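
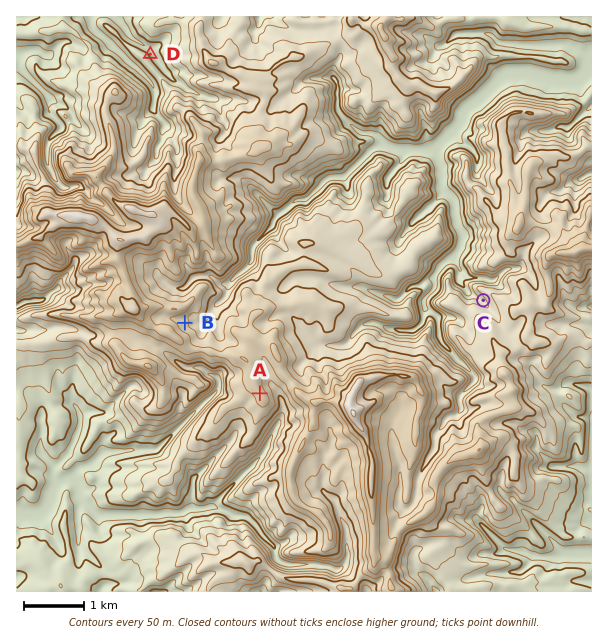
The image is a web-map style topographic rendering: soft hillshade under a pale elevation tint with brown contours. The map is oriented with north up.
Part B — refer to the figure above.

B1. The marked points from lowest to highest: D C B A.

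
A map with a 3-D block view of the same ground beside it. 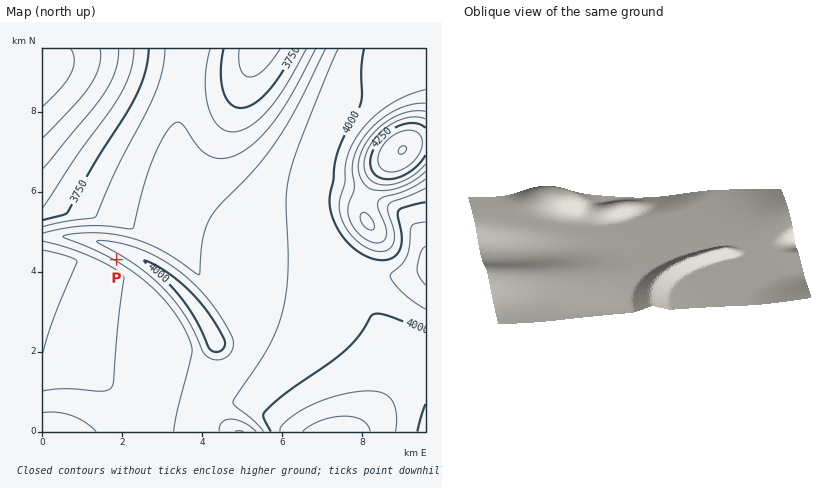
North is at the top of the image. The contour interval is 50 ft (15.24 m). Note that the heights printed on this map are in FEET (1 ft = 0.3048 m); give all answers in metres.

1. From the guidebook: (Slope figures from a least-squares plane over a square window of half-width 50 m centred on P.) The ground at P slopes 5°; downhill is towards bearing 210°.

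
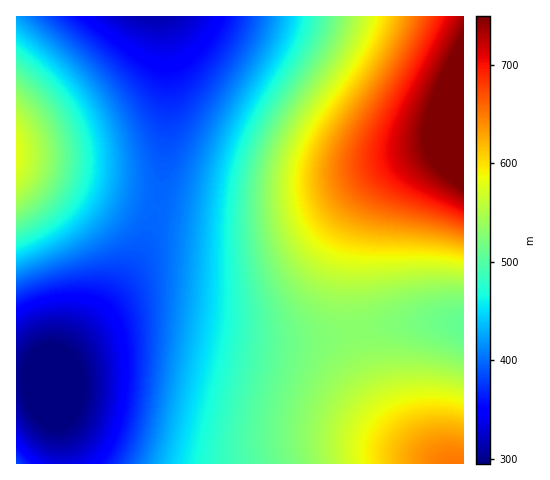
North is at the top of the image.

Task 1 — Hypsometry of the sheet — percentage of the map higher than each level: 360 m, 88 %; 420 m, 68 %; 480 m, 52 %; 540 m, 31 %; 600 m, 17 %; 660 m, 9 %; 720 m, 4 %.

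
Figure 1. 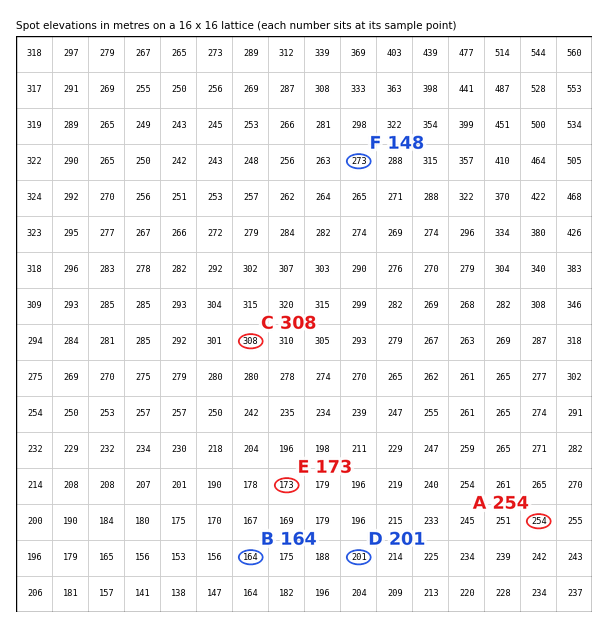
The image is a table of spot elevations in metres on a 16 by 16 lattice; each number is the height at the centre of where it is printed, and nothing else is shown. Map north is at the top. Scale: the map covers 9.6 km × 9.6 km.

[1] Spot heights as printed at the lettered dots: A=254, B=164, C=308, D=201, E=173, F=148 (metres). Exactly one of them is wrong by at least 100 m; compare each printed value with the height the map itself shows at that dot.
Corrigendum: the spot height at F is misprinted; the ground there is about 273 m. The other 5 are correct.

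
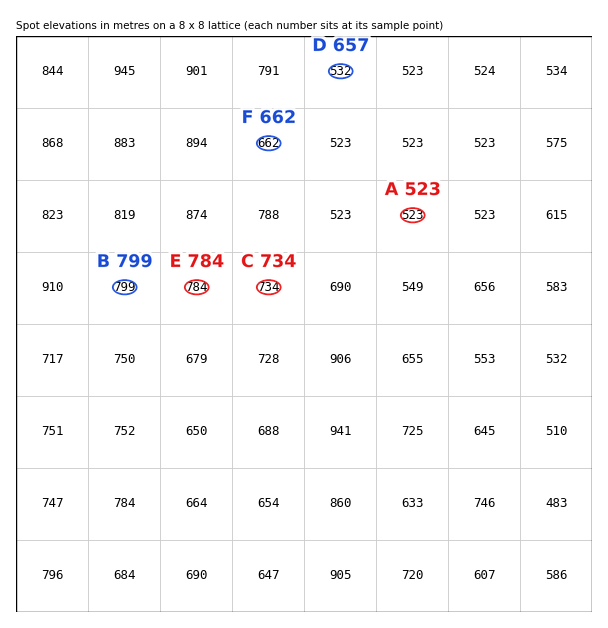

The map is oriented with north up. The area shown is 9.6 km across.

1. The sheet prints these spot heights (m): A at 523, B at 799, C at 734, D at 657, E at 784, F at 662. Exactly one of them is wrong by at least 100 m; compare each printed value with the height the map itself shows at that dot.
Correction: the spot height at D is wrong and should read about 532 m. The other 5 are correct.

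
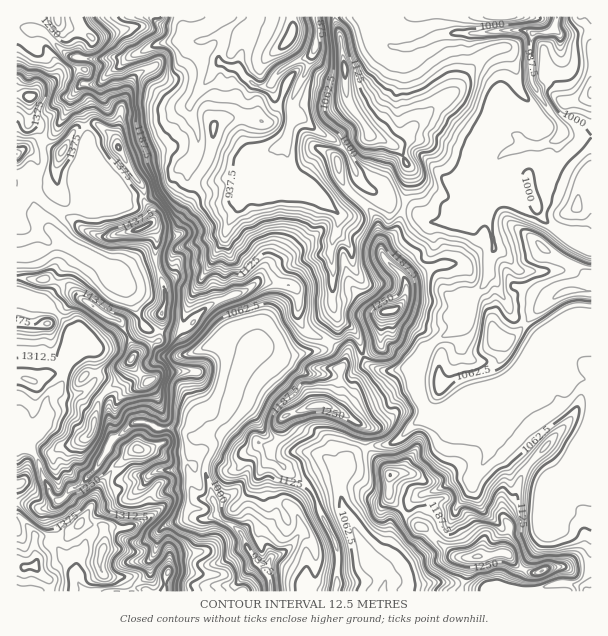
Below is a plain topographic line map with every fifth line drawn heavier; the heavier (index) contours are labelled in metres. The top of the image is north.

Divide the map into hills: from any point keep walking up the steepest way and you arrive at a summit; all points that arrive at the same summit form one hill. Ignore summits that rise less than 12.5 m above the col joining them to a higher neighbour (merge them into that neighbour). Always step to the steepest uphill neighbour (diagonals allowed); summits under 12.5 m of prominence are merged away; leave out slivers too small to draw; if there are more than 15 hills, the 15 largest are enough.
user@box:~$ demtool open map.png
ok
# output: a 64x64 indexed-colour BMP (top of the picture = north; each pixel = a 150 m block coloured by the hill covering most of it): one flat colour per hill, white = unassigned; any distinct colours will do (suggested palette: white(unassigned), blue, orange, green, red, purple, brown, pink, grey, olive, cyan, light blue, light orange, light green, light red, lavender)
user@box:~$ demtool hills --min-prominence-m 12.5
<image width="64" height="64" href="data:image/bmp;base64,Qk12CAAAAAAAAHYAAAAoAAAAQAAAAEAAAAABAAQAAAAAAAAIAAATCwAAEwsAABAAAAAAAAAA////ALR3HwAOf/8ALKAsACgn1gC9Z5QAS1aMAMJ34wB/f38AIr28AM++FwDox64AeLv/AIrfmACWmP8A1bDFALu7u7AAAAzMzMzMzBEREREQAAAAAzMzMzMzMzP/8zM/u7u7sAAAAMzMzMzMwRERERAAAAADMzMzMzMzM/////+7u7uwAAAADMzMzMzMEREREAAAAAMzMzMzMzMz/////7u7uwAAAAAMzMzMzMxEEREQAAAAMzMzMzMzMzM/////u7uwAAAAAAzMzMzMzEQRERAAAAmTMzMzMzMzMzP///+7uwAAAAAAAMzMzMzERBEREAAAmZMzMzMzMzMzM////7u7AAAAAAu7zMzMzMRBEREAAACZkzMzMzMzMzMzP///u7sAAAAAu7u8zMzMEUQREQAACZmZMzMzMzMzMzM///+7uwAAAAC7u7u7uxERREEQAAAJmZkzMzMzMzMzMzP//7sAAAAAALu7u7u7ERREREAAAJmZmZkzMzMzMzMzM///AADgAAAAC7u7uxFBREREREAAmZmZmZMzMzMzMzMz//8AAO4AAAAAu7u7EURERERERESZmZmZmZMzMzMzMzM//wAO7u4AAAALu7EURERERERERJmZmZmZmZMzMzMzMz//AA7u7uAAAAALsRRERERERERESZmZmZmZmZMzMzMzP/8A7u7u4AAAAAABFERERERERERJmZmZmZmZmTMzMzMz/wDu7u7uAAAAAAARRERERERERESZmZmZmZmZMzMzMzP/Du7u7u4AAAAAABFEREREREREREREmZmZmZmTMzMzMz8A7u7u7uoAAAAKpERERERERERERERJmZmZmZMzMzMzMwAO7u7uqqAKqqqqRERERERERERERESZmZmZkzMzMzMzAA7u7u6qqqqqqqqkREREREREREREREmZmZMzMzMzMzMADu7u7qqqqqqqqqpERERERERERERER3eTMzMzMzMzMwAA7u7uGqqqqqqqqkRERERERERERERHd3fd0zMzMzMzAAABEeERqqqqqqqqREREREREREREREd3d33d3TMzMzMAAAEREREaqqqqqqqkRERERERERERER3d3fd3d0zMzMQAAABERERGqqqqqqqRERERERERERERHd3d93d3TMzERAAAAERERERqqqqqqqkREREREREVVVVd3d93d3d0zMREAAAABEREREREaqqqqFEERRERERVVVV3d33d3d3TMxEQAAAAAAEREREQERqqERERERFERVVVVVd3fd3d3d13d3AAAAAAAAERERAREREREREREURFVVVVVVd93d3d13d3cAAAAAAAAAAAABERERERERERFFVVVVVVVd3d3d13d3dwAAAAAAAAAAAAEREREREREREVVVVVVVVV3d3dd3d3d3AAAAAAAAAAAAAREREREREREVVVVVVVVVXd3d13d3d3cAAAAAAAAAAAABERERERERERVVVVVVVVVV3d13d3d3dwAAAAAAAAAAAAARERERERERFVVVVVVVVVVd3Xd3d3d3AAAAAAAAAAAAABEREREREREVVVVVVVVVVVXXd3d3d3cAAAAAAAiIAAAAARERERERERVVVVVVVVVVVVd3d3d3dwAAAAAIiIiIgAAAERERERERFVVVVVVVVVVVV3d3d3d3EAAACIiIiIiIAAAREREREREVVVVVVVVVVVVXd3d3d3cREQiIiIiIiIiAAAERERERERVVVVVVVVVVVVd3d3d3dxERiIiIiIiIiIiIARERERERFVVVVVVVVVVVV3d3d3AAERGIiIiIiIiIiIiBERERERERVVVVVVVVVVVXd3d3AAAREIiIiIiIiIiIiIgRERERERFVVVVVUiIiVXd3d3AAABEAAIiIiIiIiIiIiBEREREREFVVVVUiIiIRF3cREAAAEQAABmZoiIiIiIiIgREREREABVVSIiIiIiEXcREQAAARAAAGZmZmZoiIiIiBEREREAAAVSIiIiIiIRERERAAABAAAAZmZmZmaIiIiIEREREAAAAiIiIiIiIiEREREAAAEQAABmZmZmZmgREREREREAAAACIiIiIiIiIhEREQAAARAAAGZmZmZmZhEREREREAAAACIiIiIiIiIiERERAAABEAAABmZmZmZmYREREREQAAAAIiIiIiIiIiIhEREQAAAAAAAGZmZmZmZhERERERAAAAIiIiIiIiIiIiIhERAAAAAAAAZmZmZmZmEREREREAAAIiIiIiIiIiIiIiEREAAAAAAABmZmZmZmYREREREQACIiIiIiIiIiIiIiIhERAAAAAAAGZmZmZmZhERERERECIiIiIiIiIiIiIiIiIRAAAAAAAGZmZmZmZhERERERESIiIiIiIiIiIiIiIiIiAAAAAAAAZmZmZmZmYRERERERIiIiIiIiIiIiIiIiIiIAAAAAAABmZmZmZmZhEREREREiIiIiIiIiIiIiIiIiIAAAAAAAAGFmZmZmZmYRERABERIiIiIiIiIiIiIiIiIRAAAAAAAAERZmZmZmZmERAAAREiIiIiIiIiIiIiIiIhEQAAAAAAARERZmZmZmYQAAAAESIiIiIiIiIiIiIiIiERAAAAAAAAAAAGZmZmZmAAAAAAAiIiIiIiIiIiIiIiIREAAAAAAAAAAAAGZmZmYAAAAAACIiIiIgIiIiIiIiIhEQAAAAAAAAAAAAAAARZgAAAAAAIiIiIgAAAiIiIiIiERAAAAAAAAAAAAAAAREREAAAAAAiIiIgAAAAAAAAAAAAAAAAAAAAAAAAAAERERERAAAAACIiIiAAAAAAAAAAAAAAAA"/>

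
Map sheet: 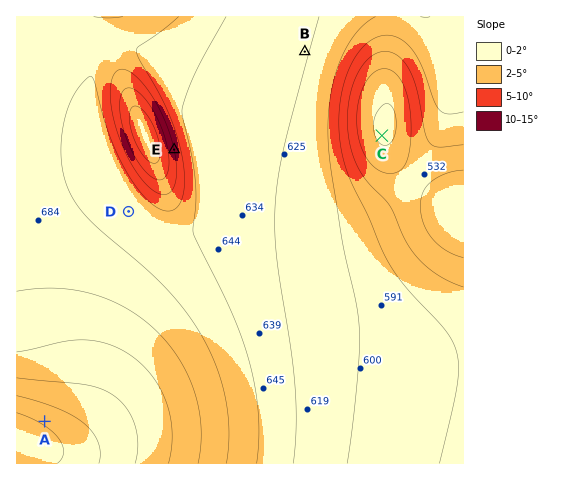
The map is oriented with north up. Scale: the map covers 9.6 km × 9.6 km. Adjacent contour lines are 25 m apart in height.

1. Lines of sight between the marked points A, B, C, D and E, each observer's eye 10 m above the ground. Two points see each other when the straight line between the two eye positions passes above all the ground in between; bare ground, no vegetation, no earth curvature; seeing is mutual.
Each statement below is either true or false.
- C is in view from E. false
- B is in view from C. false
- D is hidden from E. true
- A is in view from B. true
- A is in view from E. false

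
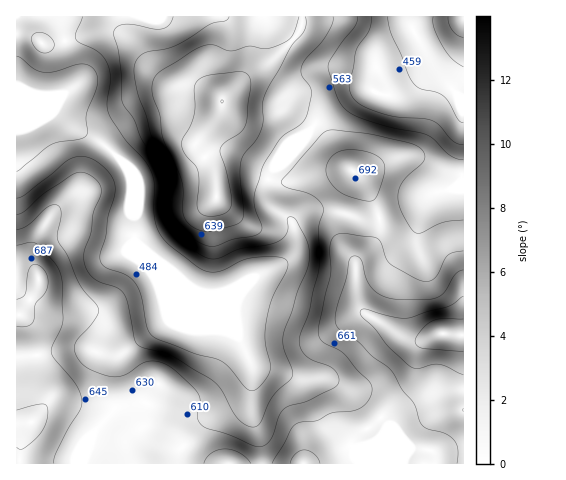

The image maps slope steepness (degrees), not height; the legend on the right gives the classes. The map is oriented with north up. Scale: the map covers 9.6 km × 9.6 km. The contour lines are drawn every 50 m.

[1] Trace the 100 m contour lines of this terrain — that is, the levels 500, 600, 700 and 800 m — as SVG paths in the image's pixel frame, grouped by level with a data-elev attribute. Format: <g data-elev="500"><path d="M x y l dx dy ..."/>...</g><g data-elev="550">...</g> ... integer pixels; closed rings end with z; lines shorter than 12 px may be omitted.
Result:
<g data-elev="500"><path d="M463 145l-10-4-14-16-7-5-46-5-22-9-11-8-3-6-1-7 6-31 3-8 11-15 2-14"/><path d="M42 53l5 0 5-3 2-3 0-5-8-8-10-1-3 2-1 6 3 7z"/><path d="M82 17l-6 16 0 6 3 3 19 10 6 5 4 7 2 14-3 24 1 10 17 27 19 20 7 12 3 14 1 35 3 10 6 9 32 27 13 6 12-1 21-10 11-3 25-1 6 1 3 4 0 8-14 27-6 22-2 22 6 26-2 5-4 8-9 10-7 0-6-5-14-18-7-6-30-9-34-13-8-5-4-9-5-30-5-11-10-9-21-8-5-7 0-7 6-16 2-20 6-20 1-9-4-13-13-12-13-6-7-1-7 2-45 36-9 4"/><path d="M448 17l1 7 4 7 5 4 5 2"/></g><g data-elev="600"><path d="M463 220l-21 3-23 10-5-1-5-7-9-17-2-14 2-7 4-7 20-20 0-7-7-7-9-3-34-8-38-5-9 1-7 5-37 43-2 3 5 5 27 9 6 5 4 6 0 4-5 18 1 42-10 42-9 22-1 8 3 8 6 6 26 12 4 7 1 6-5 6-23 12-21 6-6 3-5 7-8 23-5 6-7 2-7-2-21-9-23-7-6-3-5-9 3-15-2-9-19-19-13-10-9-3-10 1-6 2-15 10-11 3-18-5-14-7-8-11 0-10 3-6 17-18 3-6 1-5-3-5-16-19-12-29-10-15-1-7 4-19-1-7-4-3-7 1-21 19-11 5"/><path d="M229 17l-4 4-16 4-34 21-31 7-7 7-3 8 3 24 9 24 5 18 15 31 5 14 2 10-1 21 2 10 5 8 8 7 14 8 9 3 7 0 18-7 19-3 7-5 1-6-6-15-2-10 8-31 18-30 20-14 6-8 5-26-2-6-7-10-1-8 5-8 20-23 6-12 1-7"/></g><g data-elev="700"><path d="M320 463l-6-9-9-4-5 1-5 3-5 9"/><path d="M17 447l3 2 4-1 15-13 7-11 2-12-1-6-4-2-26 6"/><path d="M17 326l9 0 6-3 2-4 2-15 11-14 1-6 0-7-7-10-6-3-4 3-3 6-3 21-3 3-5 2"/><path d="M463 270l-8 4-10 18-7 5-12 3-31-1-12-3-10-6-7-11-5-20-4-3-4 0-4 4-3 18-8 27-3 13 1 7 3 4 18 12 15 15 20 15 10 19 12 14 5 16 4 6 5 3 17 4 9 7 4 9-1 14"/><path d="M207 216l8 0 9-2 5-4 2-4-1-17-10-38 5-8 17-12 4-8 5-40-2-7-6-4-36 4-8 4-4 5-1 30-4 11-8 13 0 6 3 9 12 15 2 12-2 27 4 6z"/></g><g data-elev="800"><path d="M463 319l-21 0-10 2-10 8-7 12 2 5 6 2 40 4"/></g>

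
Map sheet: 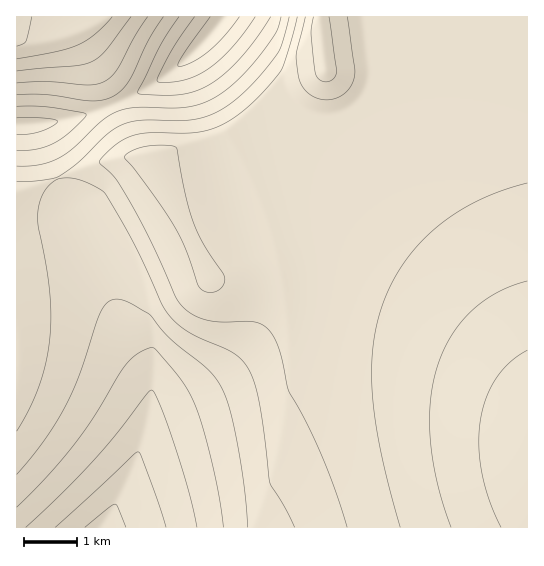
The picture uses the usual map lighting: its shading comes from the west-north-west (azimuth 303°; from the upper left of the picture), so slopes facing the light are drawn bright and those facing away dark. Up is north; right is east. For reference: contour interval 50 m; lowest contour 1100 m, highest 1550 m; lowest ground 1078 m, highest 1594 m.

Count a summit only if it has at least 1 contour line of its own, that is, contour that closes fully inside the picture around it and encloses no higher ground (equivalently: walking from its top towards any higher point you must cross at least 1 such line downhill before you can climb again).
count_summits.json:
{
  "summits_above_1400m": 1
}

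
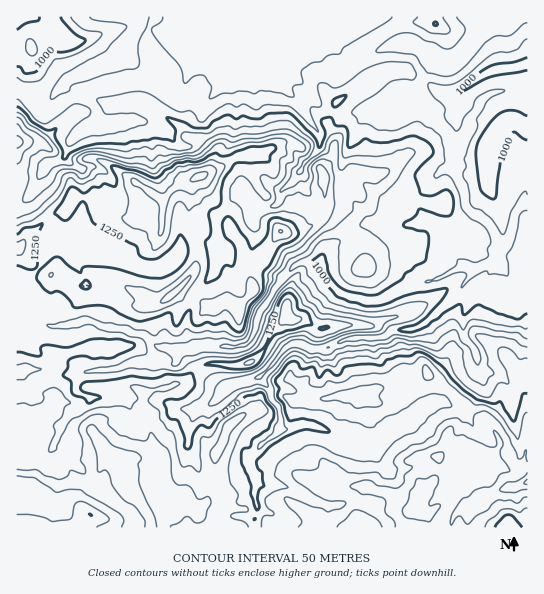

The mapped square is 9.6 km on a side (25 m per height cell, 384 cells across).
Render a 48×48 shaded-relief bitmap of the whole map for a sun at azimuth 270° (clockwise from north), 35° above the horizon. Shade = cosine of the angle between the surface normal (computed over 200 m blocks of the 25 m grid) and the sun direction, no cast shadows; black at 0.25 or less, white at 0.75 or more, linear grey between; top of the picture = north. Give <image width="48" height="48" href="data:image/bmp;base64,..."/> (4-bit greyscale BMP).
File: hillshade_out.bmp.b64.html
<image width="48" height="48" href="data:image/bmp;base64,Qk32BAAAAAAAAHYAAAAoAAAAMAAAADAAAAABAAQAAAAAAIAEAAATCwAAEwsAABAAAAAAAAAAAAAAABEREQAiIiIAMzMzAERERABVVVUAZmZmAHd3dwCIiIgAmZmZAKqqqgC7u7sAzMzMAN3d3QDu7u4A////AJiJq6hmmpaJmImHvLzMq7qZm8uXir3thZmazaZXqoeaqHiHrcy6msyZvdqHeKvcmKqqu3aLuXm5iHeHvtuZuru7vNuId4m6mqmIqXnMqHqoeYiGncvNyqu6q9yGiZh3q4doqqvLl4l4mpd1rt3LuqqojOyneaqHZpiKu926mJdHnKZWvty6uXiZrey5iKqoiKmavN3KiIdFvrU2zcu7p3ia3uy5iJqWZ5mave2niIhFz8Y0ndu6l5qqvdzMqYiHVpmJvvtniqdWvdpFWM25ibuqq7veuImmWal3v9hoipZWrO51Y3y7zLqpmavet5ySfaqXjNqIm4NXit/YY3y6u7qZmZq8urtSnpq6d5uqu3Vnd67tgq+7qruoeImqu5ZnraqpZ6u7y5iHVGvseP67u7uXeJiapiW7vZmZebqrqZqnRFebv/2oq6uqmaqYQUncu4iHZ5qrqZqal3mFXv6XibuqrLuTA2reypmpZ5mYiZic3KrKEO51esqZvLtSRGz9qZq6maqXdmaJupi9wjp2nMqJuqc3lW37hqqpm7qYdWmYiZqK/COsdHqqy3aMpr64ZaqZqqiZq6qpmZuAr7VqpkaGRovNqcp3d7qpmau7uom6uouQX/pkZ3d3d2WMual4mrqqqZq8y5eJzaqQD/oyJWZ5u6dHuqqZmsqqu6qry7uFm7qWBfsBNHiZrLqWeqqZqru6mau8uZvXSLq8IJsyN7unV5q6iKqpq7zZeau5iJrddJrMUBlzbOynVXiJqZqqvKq6iaqZmaq9toq7gwJlnu2nVniYeJqrzGaamaqqq6icuIq7pwE0jeynZ4iHiqiLzFWJqqqqvMdauJu5u2MQW8uYeJl3mph6zZh5qqq7vNhJqJyWr9QRN5qYiJmIqpiJvcupmrvMu8hZp5tmz7VWVGd4iJmaqXiqrM3tqLzLvMhYlnl3m5iJhWZ4iImqhnvJiqzv6Zy7zLlolmV4mJubpmd2eJmqZayod2nf+5us7KmqljNqtVq8tml2eIiad82XiDW/+ay/6FvttgFql0W/1GmYZmd5ie2XiDOeud/8Y23tuUFZqUCf02qZhVZnjO2XiDNov/x0Z5zJm6eal0I8xlmZqXZlfP2XiEViTMhnmql638m7qFRBm0eqq6hkbP6XeDQgSaqaqqnOy8mampUgrUapm6l1e++3igBId5qqqqvbisqZmpYlzGeJmrl4ur7ZmwB9yHmqqsyYetuZq6ZK2XiJmrmMyZzcmBWb24q6q6h5icuZmpec3IeZiamsyYrLmXiaq7urqYiJmJqpqpm83Kh4iJrduXiqqqmIqqqqqqqZqZmqqqq9yryXiJq6vKiJqrhWmaqqqruImZmqqqq7qqzKmYZ5reyZmbhFeJmqq8p4mqqpqqqqqqq7unWJq97KqrhXhWiZq7iJqqqpmqqqqqqZqZmamrzKvMqJl1Voq6iaqqqpmqqqqqqpmaqqmJu6vbqahnh3i6maqqqpmrqqqqqqqqzKdoqqvKq5VHiZi7mZqqqpmrqqqqqqvMzHR5mqqg=="/>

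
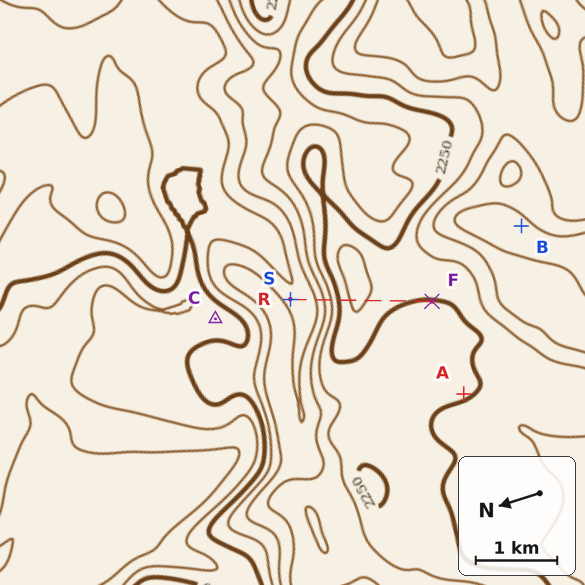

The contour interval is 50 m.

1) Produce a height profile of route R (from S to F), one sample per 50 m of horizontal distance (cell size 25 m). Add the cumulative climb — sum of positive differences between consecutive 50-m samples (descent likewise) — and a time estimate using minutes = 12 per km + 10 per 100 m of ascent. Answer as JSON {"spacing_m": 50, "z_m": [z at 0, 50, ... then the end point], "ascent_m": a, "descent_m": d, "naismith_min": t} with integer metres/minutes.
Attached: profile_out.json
{"spacing_m": 50, "z_m": [2073, 2063, 2058, 2058, 2065, 2078, 2096, 2118, 2144, 2172, 2200, 2228, 2254, 2276, 2292, 2303, 2308, 2308, 2304, 2298, 2291, 2284, 2278, 2273, 2269, 2265, 2261, 2258, 2255, 2253, 2251, 2249, 2248, 2248, 2248, 2248], "ascent_m": 250, "descent_m": 76, "naismith_min": 46}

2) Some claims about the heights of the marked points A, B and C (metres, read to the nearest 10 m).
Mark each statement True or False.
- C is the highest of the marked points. False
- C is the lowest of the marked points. True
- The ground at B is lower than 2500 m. True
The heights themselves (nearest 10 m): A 2240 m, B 2420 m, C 1970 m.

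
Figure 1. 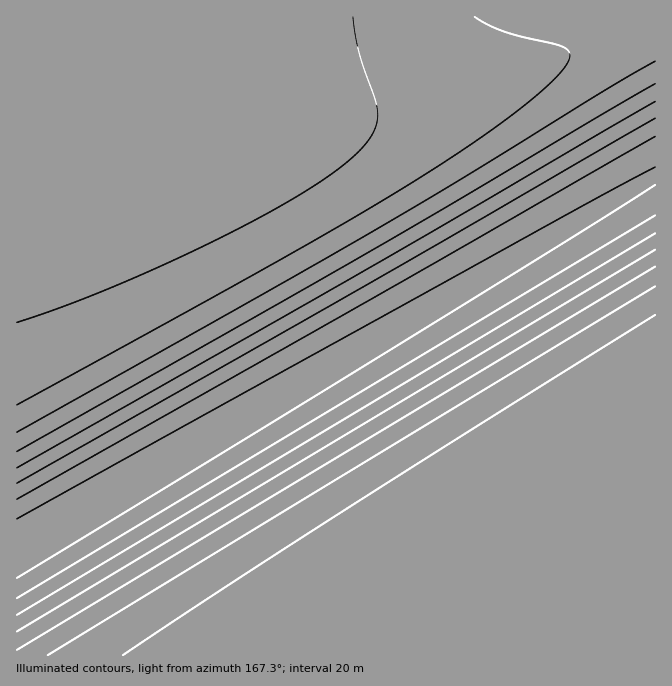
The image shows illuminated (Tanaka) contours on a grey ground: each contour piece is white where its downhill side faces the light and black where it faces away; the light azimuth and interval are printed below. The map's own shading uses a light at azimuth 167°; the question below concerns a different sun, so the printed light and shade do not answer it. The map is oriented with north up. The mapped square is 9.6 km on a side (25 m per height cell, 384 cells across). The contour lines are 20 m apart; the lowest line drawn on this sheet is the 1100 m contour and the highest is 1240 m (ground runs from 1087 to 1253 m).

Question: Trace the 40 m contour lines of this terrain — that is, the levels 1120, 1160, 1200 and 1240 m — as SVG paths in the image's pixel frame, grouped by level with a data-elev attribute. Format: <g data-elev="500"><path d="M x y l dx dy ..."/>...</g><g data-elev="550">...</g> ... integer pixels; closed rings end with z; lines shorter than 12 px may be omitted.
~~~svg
<g data-elev="1120"><path d="M123 655l219-143 313-197"/><path d="M475 17l13 8 17 7 58 15 5 3 2 3-2 9-16 20-34 28-46 33-59 39-134 78-262 145"/></g><g data-elev="1160"><path d="M17 650l638-383"/><path d="M655 84l-280 164-358 203"/></g><g data-elev="1200"><path d="M17 615l638-382"/><path d="M655 118l-278 161-360 204"/></g><g data-elev="1240"><path d="M17 578l378-231 260-162"/><path d="M655 167l-86 46-552 306"/></g>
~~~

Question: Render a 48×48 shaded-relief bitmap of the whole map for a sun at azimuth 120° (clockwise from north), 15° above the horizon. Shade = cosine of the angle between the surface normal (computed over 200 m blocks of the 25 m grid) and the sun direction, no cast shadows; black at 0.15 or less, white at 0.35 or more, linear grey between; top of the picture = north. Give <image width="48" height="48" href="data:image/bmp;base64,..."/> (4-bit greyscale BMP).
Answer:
<image width="48" height="48" href="data:image/bmp;base64,Qk32BAAAAAAAAHYAAAAoAAAAMAAAADAAAAABAAQAAAAAAIAEAAATCwAAEwsAABAAAAAAAAAAAAAAABEREQAiIiIAMzMzAERERABVVVUAZmZmAHd3dwCIiIgAmZmZAKqqqgC7u7sAzMzMAN3d3QDu7u4A////AN3Mu6qZmZiIiIiIiIiIiIiIiIiIiIiIiN3cy7qqmZmIiIiIiIiIiIiIiIiIiIiIiO7d3Mu6qZmZiIiIiIiIiIiIiIiIiIiIiO7u3cy7uqmZmYiIiIiIiIiIiIiIiIiIiO7u7t3Mu6qpmZmIiIiIiIiIiIiIiIiIiN3u7u3dzLuqqZmYiIiIiIiIiIiIiIiIiMzd7u7t3Mu7qpmZmIiIiIiIiIiIiIiIiKvM3u7u7dzLuqqZmZiIiIiIiIiIiIiIiImrzd7u7t3cy7qqmZmIiIiIiIiIiIiIiGeJq83e7u7d3Mu6qpmZiIiIiIiIiIiIiFVnmrzN7u7u3cy7uqmZmYiIiIiIiIiIiDRWeJq83e7u7t3Mu6qpmZmIiIiIiIiIiCM0VniavN3u7u3dzLuqqZmYiIiIiIiIiCIjNFZ4m7zd7u7t3My7qpmZmIiIiIiIiCIiI0RWiavM3u7u7dzLuqqZmZiIiIiIiCIiIjNFZ4mrzd7u7t3cy7qqmZmYiIiIiDMiIiIzRWeJq83e7u7d3Mu6qpmZiIiIiEQzIiIiNEVnmrzN3u7u3cy7uqmZmYiIiFVEMyIiIzRWeJq83e7u7t3Mu6qpmZmIiGVUQzMiIiM0VniavN3u7u3dzLuqqZmYiGZlVEMyIiIjNFZ4mrzd7u7t3My7qpmZmHdmZVRDMiIiI0RWiavM3u7u7dzLuqqZmXd3ZlVEMzIiIjNFZ4mrzd7u7t3cy7qqmYd3d2ZVRDMiIiIzRWeJq83e7u7d3Mu6qoiHd3ZmVUQzIiIiM0VnirzN3u7u3cy7uoiIh3d2ZlVEMyIiIjRWeJq83e7u7t3Mu4iIiHd3dmVUQzMiIiM0VniavN3u7u3dzIiIiIh3d2ZlVEMyIiIjNFZ4mrzd7u7t3YiIiIiId3dmZVRDMiIiI0RWiavM3u7u7YiIiIiIiHd3ZlVUQzIiIjNFZ4mrzd7u7oiIiIiIiId3d2ZVRDMyIiIzRWeJq83e7oiIiIiIiIiHd3ZmVUQzIiIiNEVnmrzN7oiIiIiIiIiIh3d2ZlVEMyIiIzRWeJq83YiIiIiIiIiIiHd3dmVURDMiIiM0VniavIiIiIiIiIiIiIh3d2ZlVEMzIiIjRFZ4moiIiIiIiIiIiIiId3dmZVRDMyIiM0VXiIiIiIiIiIiIiIiIiHd3ZmVUQzMiIjNFZ4iIiIiIiIiIiIiIiId3d2ZlVEMzIiM0RYiIiIiIiIiIiIiIiIiHd3dmVVRDMyIjNIiIiIiIiIiIiIiIiIiIh3d3ZlVUQzMiM4iIiIiIiIiIiIiIiIiIiId3d2ZVREMzIoiIiIiIiIiIiIiIiIiIiIiId3dmVURDM4iIiIiIiIiIiIiIiIiIiIiIiHd3ZlVEM4iIiIiIiIiIiIiIiIiIiIiIiIiHd2ZVRIiIiIiIiIiIiIiIiIiIiIiIiIiIh3dmVYiIiIiIiIiIiIiIiIiIiIiIiIiIiIh3ZoiIiIiIiIiIiIiIiIiIiIiIiIiJmIiId4iIiIiIiIiIiIiIiIiIiIiIiIiZmZmIiA=="/>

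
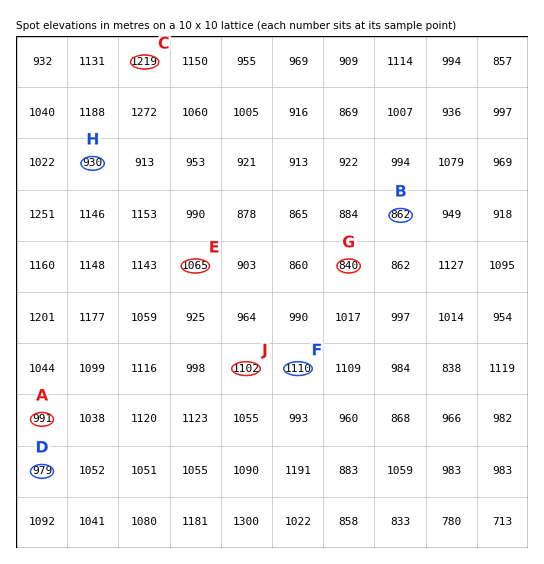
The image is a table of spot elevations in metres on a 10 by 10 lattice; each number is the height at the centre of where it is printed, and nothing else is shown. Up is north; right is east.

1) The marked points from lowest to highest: B A C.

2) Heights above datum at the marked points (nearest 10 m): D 980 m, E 1070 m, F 1110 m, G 840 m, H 930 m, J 1100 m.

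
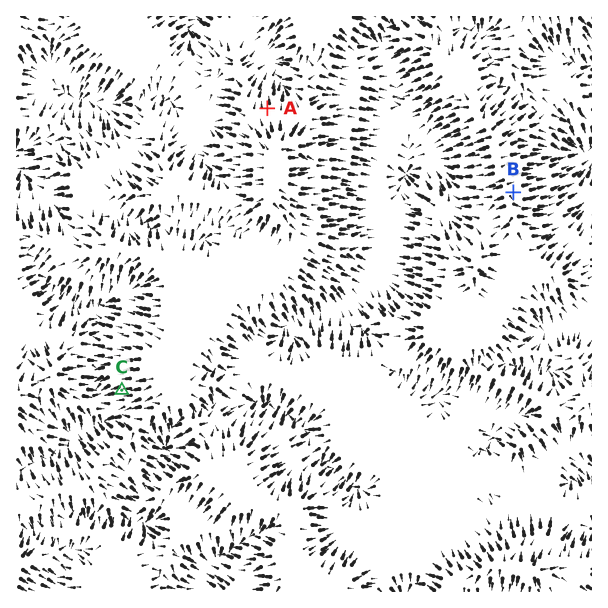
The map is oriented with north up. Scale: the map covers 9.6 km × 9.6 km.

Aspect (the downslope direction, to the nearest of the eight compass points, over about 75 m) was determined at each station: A N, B E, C W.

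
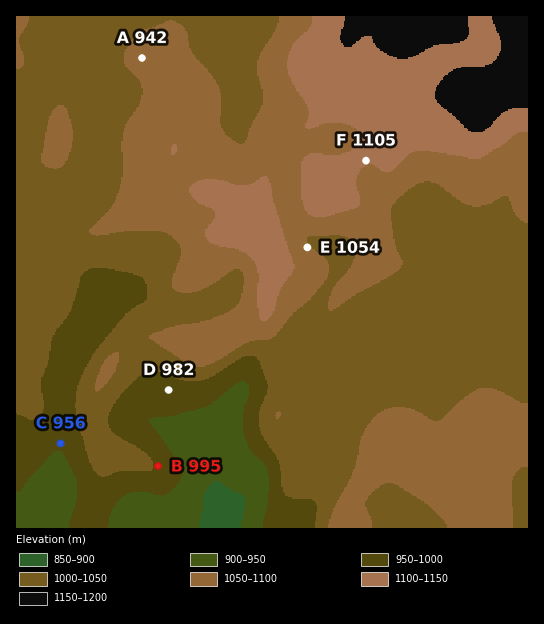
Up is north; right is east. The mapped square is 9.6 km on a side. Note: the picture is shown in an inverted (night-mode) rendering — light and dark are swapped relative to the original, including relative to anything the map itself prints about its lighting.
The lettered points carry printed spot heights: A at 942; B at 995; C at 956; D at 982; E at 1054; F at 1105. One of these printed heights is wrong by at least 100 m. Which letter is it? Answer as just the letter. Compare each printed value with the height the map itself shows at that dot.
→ A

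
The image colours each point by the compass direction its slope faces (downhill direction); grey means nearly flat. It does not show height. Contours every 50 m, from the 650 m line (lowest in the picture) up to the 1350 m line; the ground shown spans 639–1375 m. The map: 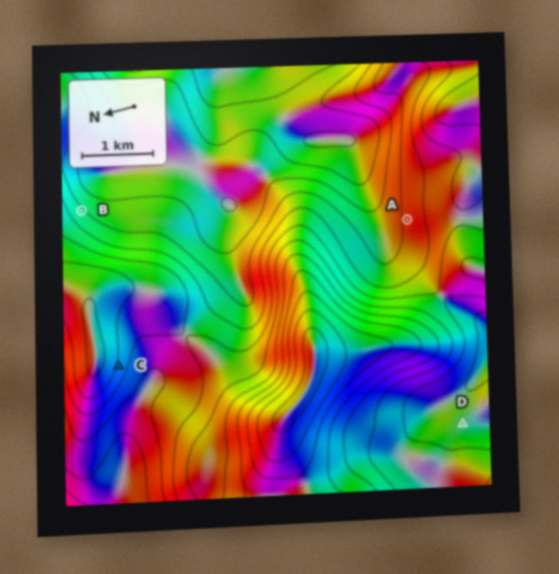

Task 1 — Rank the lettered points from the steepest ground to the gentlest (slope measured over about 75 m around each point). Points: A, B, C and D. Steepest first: C B A D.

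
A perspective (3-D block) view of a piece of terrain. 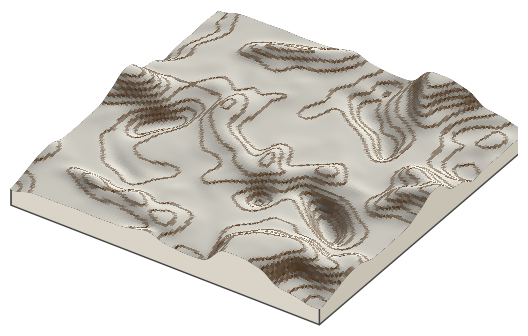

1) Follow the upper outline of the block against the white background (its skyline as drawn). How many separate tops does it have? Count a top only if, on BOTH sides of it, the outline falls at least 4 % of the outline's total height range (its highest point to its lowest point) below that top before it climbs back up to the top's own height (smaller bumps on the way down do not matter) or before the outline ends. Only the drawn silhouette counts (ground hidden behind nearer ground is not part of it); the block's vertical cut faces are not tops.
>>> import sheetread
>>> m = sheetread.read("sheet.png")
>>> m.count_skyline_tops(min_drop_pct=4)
2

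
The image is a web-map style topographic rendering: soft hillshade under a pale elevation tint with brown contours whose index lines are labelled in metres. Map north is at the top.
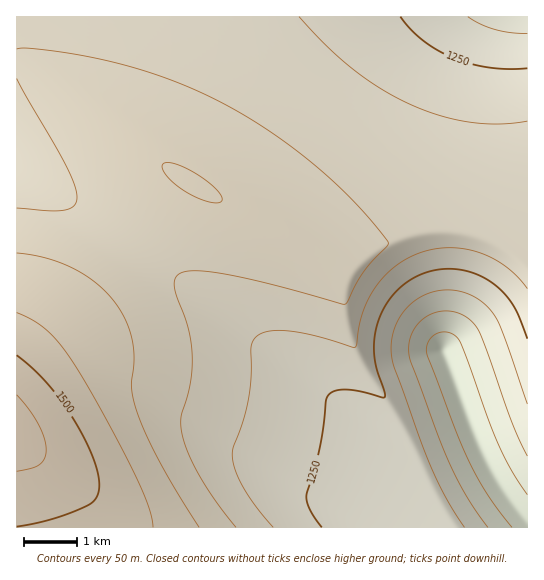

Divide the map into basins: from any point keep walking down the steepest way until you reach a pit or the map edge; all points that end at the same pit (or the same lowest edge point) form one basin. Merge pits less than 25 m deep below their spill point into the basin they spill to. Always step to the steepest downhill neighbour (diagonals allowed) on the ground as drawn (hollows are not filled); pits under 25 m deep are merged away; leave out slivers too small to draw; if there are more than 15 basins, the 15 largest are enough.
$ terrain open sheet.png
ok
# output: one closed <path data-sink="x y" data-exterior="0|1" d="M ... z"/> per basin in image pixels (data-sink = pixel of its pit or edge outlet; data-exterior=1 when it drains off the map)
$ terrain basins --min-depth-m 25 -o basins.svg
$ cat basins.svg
<path data-sink="445 355" data-exterior="0" d="M181 176l-7 1-7 8-78 105-42 44-31 37 0 156 511 1 1-265-19-15-22-11-32-8-26 0-36 10-46 25-12 0-78-43z"/><path data-sink="527 17" data-exterior="1" d="M527 16l-510 0-1 47 10 2 16 10 87 66 57 39 149 84 12 0 46-25 36-10 26 0 32 8 22 11 18 15z"/><path data-sink="17 158" data-exterior="1" d="M22 64l-6 1 1 306 30-37 42-44 78-105 7-8 6-2-51-34-87-66z"/>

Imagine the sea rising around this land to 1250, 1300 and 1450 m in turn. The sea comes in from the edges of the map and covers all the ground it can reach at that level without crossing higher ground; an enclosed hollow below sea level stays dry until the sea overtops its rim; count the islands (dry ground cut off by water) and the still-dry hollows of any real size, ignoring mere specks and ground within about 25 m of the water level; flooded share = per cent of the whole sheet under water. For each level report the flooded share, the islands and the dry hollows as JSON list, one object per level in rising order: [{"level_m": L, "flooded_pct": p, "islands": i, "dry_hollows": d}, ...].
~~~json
[{"level_m": 1250, "flooded_pct": 19, "islands": 0, "dry_hollows": 0}, {"level_m": 1300, "flooded_pct": 32, "islands": 0, "dry_hollows": 0}, {"level_m": 1450, "flooded_pct": 93, "islands": 0, "dry_hollows": 0}]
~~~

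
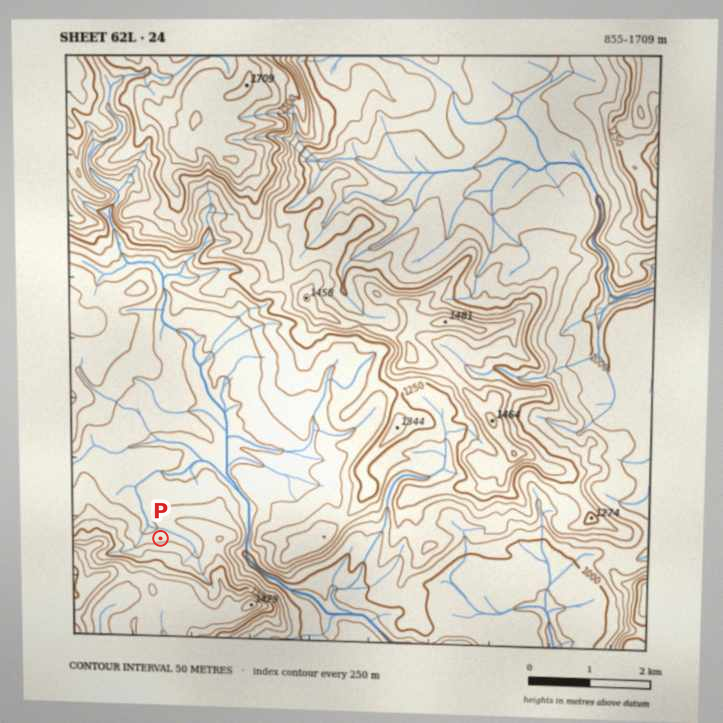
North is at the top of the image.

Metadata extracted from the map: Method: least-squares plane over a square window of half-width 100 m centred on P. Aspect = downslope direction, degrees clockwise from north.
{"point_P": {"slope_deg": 13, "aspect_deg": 345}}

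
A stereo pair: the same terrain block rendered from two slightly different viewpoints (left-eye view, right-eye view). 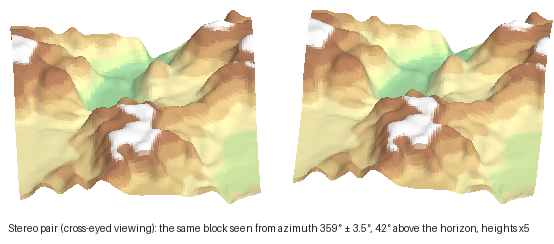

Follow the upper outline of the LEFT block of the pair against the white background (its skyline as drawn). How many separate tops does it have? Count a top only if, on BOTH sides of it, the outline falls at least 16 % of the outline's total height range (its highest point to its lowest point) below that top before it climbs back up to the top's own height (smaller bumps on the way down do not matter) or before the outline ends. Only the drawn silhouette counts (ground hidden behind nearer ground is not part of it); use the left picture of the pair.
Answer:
1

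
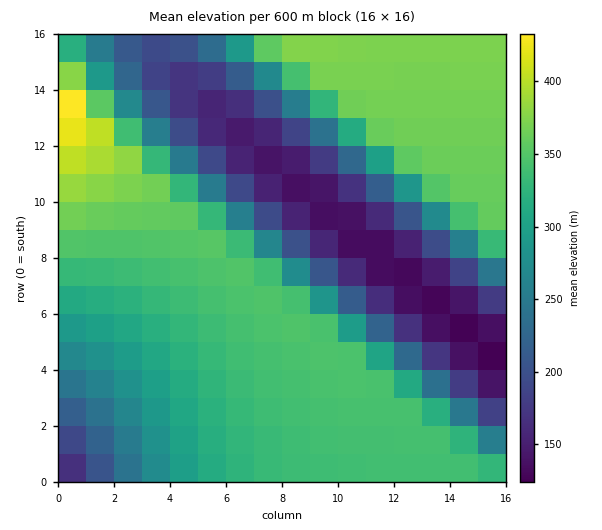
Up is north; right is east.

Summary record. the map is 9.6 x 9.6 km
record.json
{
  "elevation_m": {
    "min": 120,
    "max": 460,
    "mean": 290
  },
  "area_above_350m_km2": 21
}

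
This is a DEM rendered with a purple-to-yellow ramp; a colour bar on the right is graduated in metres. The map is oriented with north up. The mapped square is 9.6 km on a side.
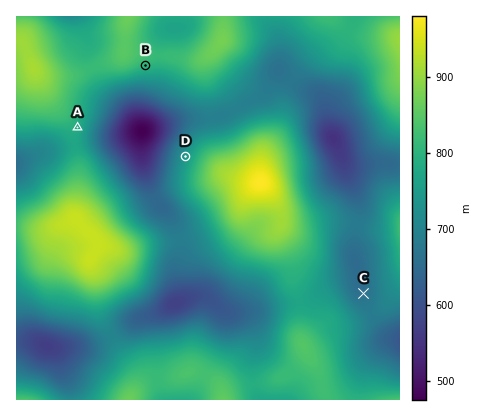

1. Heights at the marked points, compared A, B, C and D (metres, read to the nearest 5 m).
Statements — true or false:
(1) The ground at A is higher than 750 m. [true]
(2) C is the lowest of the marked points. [true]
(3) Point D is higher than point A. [false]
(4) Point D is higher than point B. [false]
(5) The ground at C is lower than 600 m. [false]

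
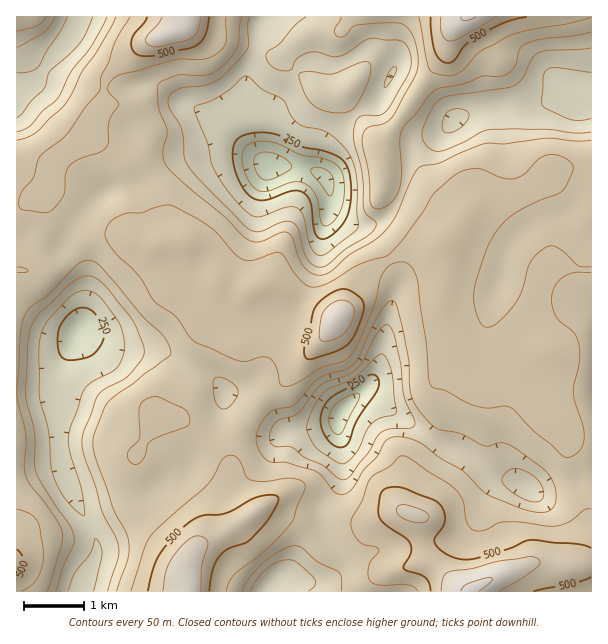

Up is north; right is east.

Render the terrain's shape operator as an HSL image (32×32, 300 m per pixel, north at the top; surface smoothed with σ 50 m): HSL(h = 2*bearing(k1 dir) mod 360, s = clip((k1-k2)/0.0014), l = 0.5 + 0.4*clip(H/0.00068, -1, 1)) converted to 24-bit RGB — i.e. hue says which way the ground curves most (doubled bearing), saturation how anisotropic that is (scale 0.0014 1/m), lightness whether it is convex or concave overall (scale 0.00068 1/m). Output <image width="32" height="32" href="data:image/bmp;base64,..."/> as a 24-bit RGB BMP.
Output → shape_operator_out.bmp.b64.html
<image width="32" height="32" href="data:image/bmp;base64,Qk02DAAAAAAAADYAAAAoAAAAIAAAACAAAAABABgAAAAAAAAMAAATCwAAEwsAAAAAAAAAAAAAUryU4dW5H1iEMFZyHElig69XrWpmnl9jwKl62deM1XxcJil2+YNuCSogG0IpcHY2YE4gjpMzpFSoz53S043dRkukG2xTRN5ysdHc6MX598z/e3DkWImyi2uzuHuuaK90jYzS0pKGjzmhIltmJVpwOG1wv5NqWY2dzKal1LGP2HFbJjBI12NU1E91CzEnLFo8orBlY8qWSHF4ZLdsWn3FyIXunbLmW/TAN8CQRlih253i66z70JjwbX/dqqvi0MfpuFeMw2h0zoO8JWjGIh9pLj9Lj89RQKN4bZ+t4Kuy4I28tDzKY6eW1J7Gb1XYGW+jf96ufkebcaaOhZpiWUwuU2Ago+g7apspQ0gpO1YkSWwffmo3wq2KgHe3jXunroSLlkxPqMuTptPhZw6oUwxeaqlTW9ZjWppwNYFjwa2Ay4i90IDt44bRiK1XUmuuYILETKauZUuQiKSdsEWWpUGFe7d2tc9pU81YNXSHYX2BY4VnR7B0Zbtxj1aKjVZDmHVEhK6Yu/PBex18XQ5ccSaUqdWierSEYot9WYBuQ489tKZVQH+Hzn3q+tHyU0fATJVnRFp5Sp24hWq+eUC0s6jUz+jvzN7x1ZzeWjqXWJ+pfsfPfNbSRGmvhhBkzlxDm5d2et58xaxGTA5LVShskj2Ju9eBlKNaUH1SXn5jZINsn5JXdX9JG20eq9It95rlwoLaYY+0Gu/bRBCrvGO4nN6xm8SCflRIs0tPf3SvbL6tZYpAdWIlKAsORCUZt91liaV5gtw+Xi5NWzJvUBljiMFsrb2Lpp6PbZF4VIJdTHBdmYllkoZ4c5lsMrZoVp+Ejp/R0NHsMC68CQQ/2cO4wp5YnXA6iplceLCkhZOrhSxJiUgmZiQlTCQ8RadYndhvhrRRsMlrKi9lRzB3ViKQptWfm6mVmZaMnn6XfXeRXWh5Y5ZpiZKBlr2ENsaBPnKIqcY9en4pdSmYEBRioItB4XRtnsSbiMOugFNGayEefxwrr6tudzGCbZGyesq0jKuKvr6MwtKaJB1/LCt+LUvA08mtiZh7nHx3jHp6j3mIcXOSa62ZcnWd0MKCh4gvFDgeuJUrf8VGBj1jfA97Q6FvvunKyq7dtQE8dxYLcEE3fapwm1lmUWylgr2xfaKXg42BuL+QisR2QRt3SFGBHmB10JCBqH5+nIh5i4iCgoCKhJeLZrKFQ1uc0G+B5VVWOx8cZbYEfPIMBx4sFlx/1c+IaqsTMwABpyAAos2PaHamhqiofIWtcpiuf5eVgYqHgYyCsdORhYI6RylmZWd/KlZ0bsSmxpbQxprBmYeUf4mNkZ6KirJwJytIlFRb5X6gxHDg6eq/Xok5RBgYADMYl84o0C5zgw+O2PLQhayue4+kgZKZf4KNeX2HfYaAgIV/i5B8yOWCN1CFMkV9YXGhTpOqJbx8S6Cm02211J2/lYuoiJ1+tUdMRSA6XYQ3b6hZr4Sq8Y6c1DZddS5DI6IQADMZekEkVj3A4uu5gYWNf4aGf4GBgXyAgX2BfoR8gn93kpB15+CJQmqqNGGHNJ6senCshk+BTl41Snkzwo5CumVRlzEslTA2WGivibuvX5mUZniL21Km8n2jmW7M6ezfAF+EC01uO6Rg4eWPiol/gYJ9fX+Afn2BfoCEiHV/i3x0gZd64t2dpEN7QXeHJHteUDdie1ZtlllebFZAmak3gj0xtadxhKSzfpasipCZdnmQZHSJMDOn/r/ZwY6S0+ajGFmLAA8zWbhavNeIiYR9hod+eoGEf36Ee3yCdXSOj6KijYKY39WYv0Y/OG49XG4uECQjaTs2hHBKiUxIq5tIWKRrh72Me4yMdoJ4h4R0gnZ1cn+BKFFu0k+g99TX6eXIQkGYABEzWMdXscODiIR2f4x7d4OFeXiHhX2Bcoh6iY5xin521L6M5D1ShnM7fIZFGCVCQHhlgENRh6VYl8+keb2pe5iDg3F7gXJwkHJfdoNdeH1hM2ZwJaDH79zf8tnl02vkAA8zVMqKqKZ9nZd6co96dYuAZHCPlnuKh4V8gYR5hIx2sohmw2ad5ay8QI2FJURqODFiXKBaidWoi7eXhZSNd3SCjmaDa5iTk3W2sYCxdaCjV8TBBLyxi8tw552D/C6sTQy3LJuIlpp8p5uDeoxyfJBxTXF5lGl1lIV9hIJ9inZzmGRvhoGfzqjD8JruISedJjKAh9SjebyRepVxh4RyfW9saoaTiKmVT4STqYq0nr6/ctesAJHiwSHV8VVCnU9dv1usP4Ccd4xwnZRzmJx2iYx1UmN6YIh/lpJ+hn6AgnuHhXySgo2Oi6Z2skum4DTcMHO5iMSYi4p0mYlyfnFjj5djUZpxhZVyXKqvX3e3yaaGk/JqCRcqGDpS7rvY657psniwdmyZg2iNn512n6Z9bX+DZmeLWX+OlIqFh4GCf4SGe4aJdXxqsXpcQ0Vof3Gwe4y7gZOdfZ2pgYGvi3e7qrXCbXurgL6iVereGBy278jU8Nm3AiE9GTGGS5EluylF8oXBtHSkZ2ecqqCuqYWJcHiEh3R8T3xyeYpuj4SDh36IiYlyg2t+mot6bn6aSJOGdnigjYegjYp1bHtnb4xmlKF0gbK0p+PBUTaCGyU1nMZC/7CdGHCJARMy5Q0xXksAFmUA03NycZaBipBzsHyInoCWeW2PiXCQWoNndI9mgGx7mnd8j4GShoSPm4SIXpuAM451p1F6oXiCiX+NfZ+CeMOhgMuboW9LZDOPE1vls23P6L+o4YLMAAYzfSx4/M/UQPdmFYhttId7e4h1hJV4p4CNfWqOinmPinySi3R1Z4JzcIh4fIR8hn5+lY+CnHVsYzc8QnUudp5NaJdpkM2idqiMlHlSjkg7StJRDSEmMn8v6dSm6wVoGAAzPzZS6+mF+O/PBkFhsKuKpISmlpJ3iXxuinaKf3qNin2JiX+Kgn+LcIKFfnmJhIF/kH96nWSJfW6neJquhp6WYcVnW6JGhWdEcUNDu8tjf5Q7IBMiLzwTW0UAMxMAJQ4OIlxHxvB88Pe8E0WBWsSYYFvQ2ZzbpImyfpmldGGmo3qgk4SSfoOPeHySrX/it3+6kH6Mh36NgX+Od5qRfpCbxaV0dXZMXZZscl6H0bNubhMXIhMRNh0UyHozY2faUqruCFi+1PXH4+uzKVR7LsM2GF5XeV+33JXNs4vBXVi1iIzNr63enKjokofriy+N5W6pwn+hj3uAiYp9gJhrb2RbwLSElrvGU1+odE+Dv09q6zLRcU/eYZvqntnhcnm5T22PC4201vXi9rLVpy85XKAqGz0tGkUZfKAyraJgXaN8RqFfgL1Lh5EzdV4sH0UyWbFw2n2+yIOZkYGBm3F8c5eRh9lyRJ9yhCtod0pZiG+Ljn2pfnq5anaunViRqUZXd6dyD7xFALcQeAyF/8zWocFeJUE9M00qS4UdboAkd20mbn8qeHgrb1swV2IzSoFoJ2U2aUU/3Yt+qoZ5cad2aqW13pmDTxASMSgUcZUnOII9aIF3hVhfcFlJXUR8s9jQj4nV37KpI4M0Aiox+6ez/8TMbihhRmYwVJAvXmorVZwqSp9JYYN7e3V+fHR/aolPP311KXqOzYih0ZSSvl1OfmAYbGgVwjV1oE66zLV4GKYkIFhPj0t1hq6jS9HNdsGOTG+O3Jy64pK2BjM8DVVS/7m85zupl8e/S3+/qH21ecqEPKh5R1Zkd2JLe3RHX69dO4lrHHNhMY+Y7o+rzVGh52KWv1M3TGouMYUyitDC6bzJCFRtQ6LDmay6hplRaWU2gXUlKHES4mFNkjWUChwp43Mu7bOqkNuLO0qVgbC+zMmyhT95SzQ/eYRSd5pqmp88MYggKHZbEUhAsEB43X7Bxo3u9M/84rv4oeLVBdad3K6fOZHnF2mxmmKv2H3BkFy2x4XHmcZqKFUjpDc2DhhCS66H7cal+JVPH0wZO4Amo1cpfDI8cm9VaIlLapVCm4S5rNqdDXd3LWFsGFhWxZRmRZdLwWhK3nub8tLVVqfTLcOzz8UoCiIpVnF3cYiosIHKtXnB3lmYukOMU4ZUJ2V9LYqTzb2n9tXm8rDqMZd1Q3tXinigdXyle5eshYCq"/>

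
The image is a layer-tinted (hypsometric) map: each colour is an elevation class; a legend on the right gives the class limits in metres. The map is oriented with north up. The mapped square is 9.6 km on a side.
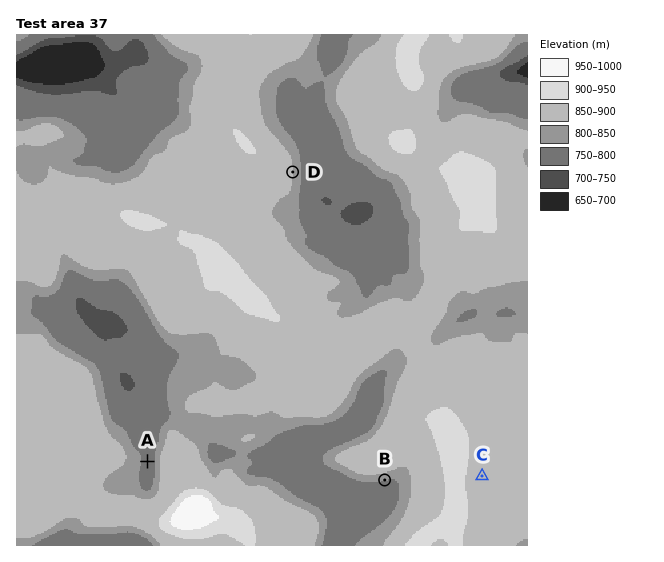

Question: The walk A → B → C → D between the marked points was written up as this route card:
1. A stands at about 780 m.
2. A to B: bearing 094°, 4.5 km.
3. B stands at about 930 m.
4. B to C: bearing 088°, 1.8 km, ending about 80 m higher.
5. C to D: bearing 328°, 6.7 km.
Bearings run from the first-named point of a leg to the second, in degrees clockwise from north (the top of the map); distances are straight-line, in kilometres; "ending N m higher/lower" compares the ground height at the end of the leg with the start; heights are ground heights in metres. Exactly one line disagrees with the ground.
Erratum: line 3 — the height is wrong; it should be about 800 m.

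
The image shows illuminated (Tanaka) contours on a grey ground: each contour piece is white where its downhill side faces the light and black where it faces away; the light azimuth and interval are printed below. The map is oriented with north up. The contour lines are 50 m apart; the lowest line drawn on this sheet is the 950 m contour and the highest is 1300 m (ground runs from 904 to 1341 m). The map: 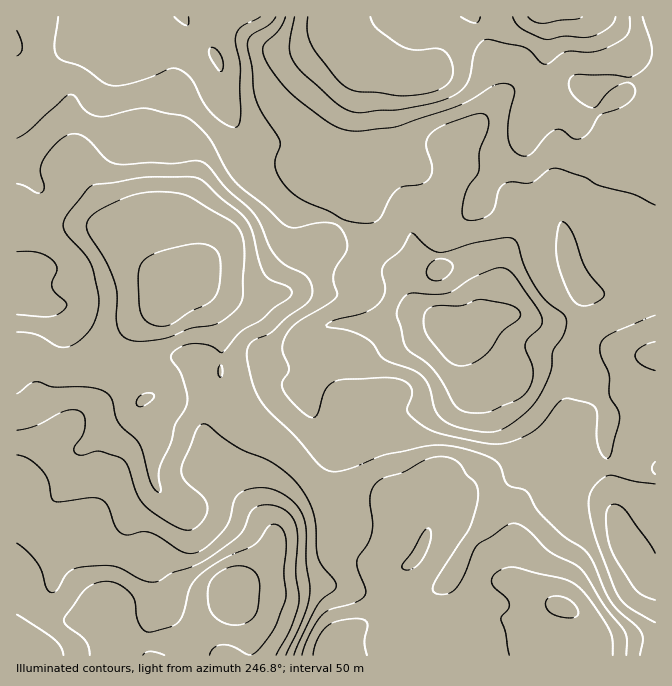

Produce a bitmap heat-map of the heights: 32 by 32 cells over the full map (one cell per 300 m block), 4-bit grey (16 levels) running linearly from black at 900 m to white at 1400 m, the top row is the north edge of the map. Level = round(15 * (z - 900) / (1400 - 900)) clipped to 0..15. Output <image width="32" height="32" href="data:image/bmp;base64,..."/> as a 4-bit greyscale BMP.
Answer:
<image width="32" height="32" href="data:image/bmp;base64,Qk12AgAAAAAAAHYAAAAoAAAAIAAAACAAAAABAAQAAAAAAAACAAATCwAAEwsAABAAAAAAAAAAAAAAABEREQAiIiIAMzMzAERERABVVVUAZmZmAHd3dwCIiIgAmZmZAKqqqgC7u7sAzMzMAN3d3QDu7u4A////AIiau7u7u6hCI0RERDIiI0aZq7uqu8y6YzNEREMyIiNXqqu7qrzdyoVERERDMiEleKmaupms3cqGVERFQzIiRpmpmZmZmsy6hlQzNVQzRFeZmIiIiHeauoVUQzRURFVoqYiIh3Zmiap1VUQ0RVVmeZmIiIdlVniYdVVENEVWZ3mYmHd2VWZ3d2ZlRDRFZmZ4iIdmZlVmZmZmZlVEVWdmd3d3ZmVEZmZVZ2dmZnd3d3h3ZmZURFZlVnd3d4mamHd4dlVmVDRVVWeHd3eKu6mHeHdFREQzVVZ3iHd3m7u7mIh3REM0RFVWd4iImazMu5iHdkREQzRERniIiZq93Luph3ZVVUMiMzRXiZmrzd3LqYiHZmVCEBIjRWiJq8zMy5mZiHZlQhABI0VniJqqu7qJmYhmZTIRESNWZ4iamaqpiZiIZlQiIhEjZ3d4mZmZmZmIiFVDIiIiNGd3iImYiImZiIhWVDMzM0Z4h3d4iHeImYiIZlVERERoh3d2eIiHiIiHd2ZVZmZmiYd3d3d4h3d3d3Z2Zmd3d4mHd3d3eIdmZmd3h3d3d3iZh3ZmZniIZWZmd4h4iIiJqXdlRERVZ2VWZmeIiJmYmqh2VDMiI1ZmVmZmmZmqqZqoZUMiIiNFVVVmZpmaqqqqqGUzIiMzRVRERFaZmqqqqqmFMiNERERDIiNG"/>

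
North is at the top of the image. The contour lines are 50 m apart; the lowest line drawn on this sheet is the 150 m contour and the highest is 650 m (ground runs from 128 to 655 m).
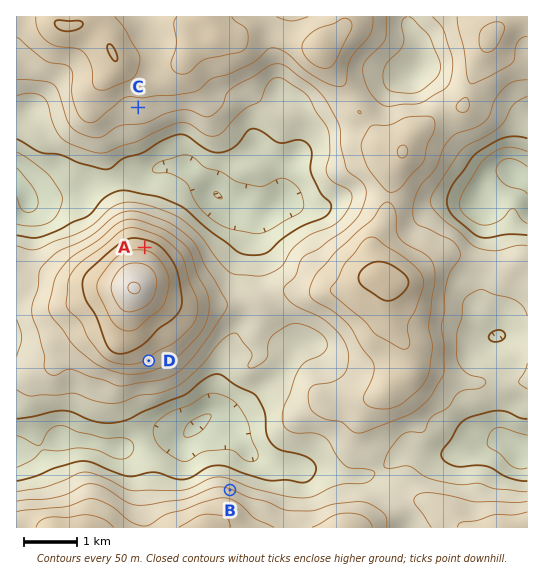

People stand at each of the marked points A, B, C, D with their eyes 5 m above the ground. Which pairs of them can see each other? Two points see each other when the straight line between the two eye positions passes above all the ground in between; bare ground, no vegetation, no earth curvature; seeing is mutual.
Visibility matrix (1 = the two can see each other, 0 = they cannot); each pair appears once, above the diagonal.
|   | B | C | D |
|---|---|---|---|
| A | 0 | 1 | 0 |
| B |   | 0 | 1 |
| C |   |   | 0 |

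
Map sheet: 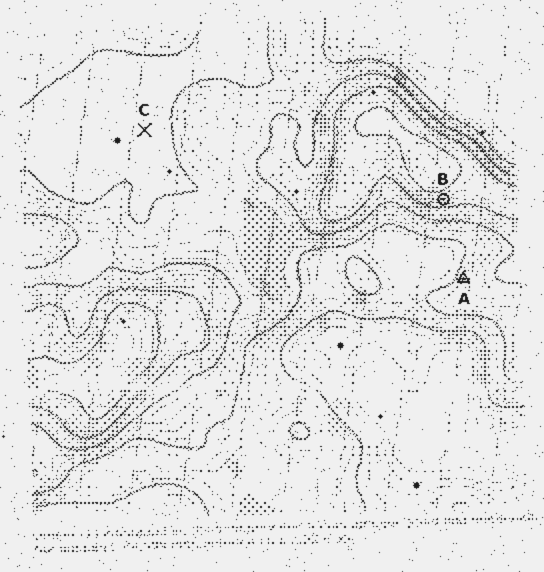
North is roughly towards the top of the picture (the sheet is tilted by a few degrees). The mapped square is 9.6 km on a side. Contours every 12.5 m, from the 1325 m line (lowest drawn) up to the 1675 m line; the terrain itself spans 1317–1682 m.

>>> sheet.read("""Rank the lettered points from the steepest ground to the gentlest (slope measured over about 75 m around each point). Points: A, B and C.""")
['B', 'A', 'C']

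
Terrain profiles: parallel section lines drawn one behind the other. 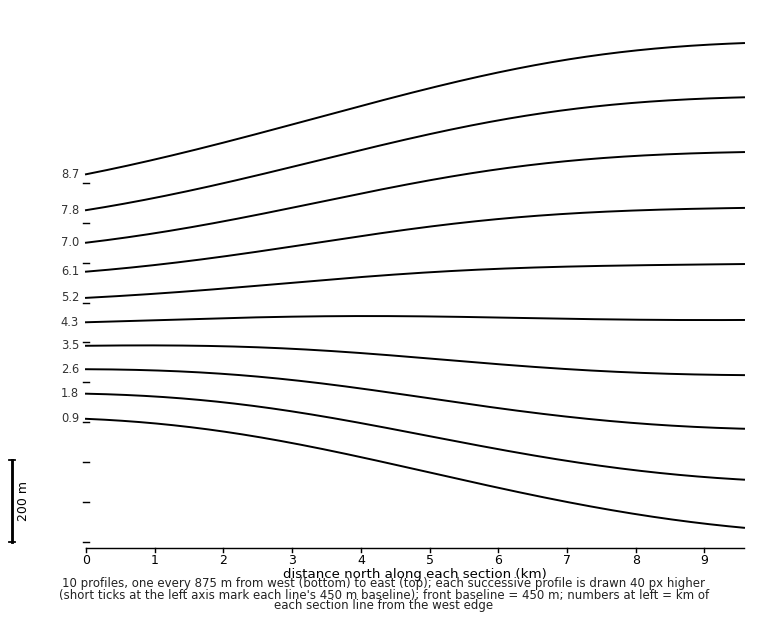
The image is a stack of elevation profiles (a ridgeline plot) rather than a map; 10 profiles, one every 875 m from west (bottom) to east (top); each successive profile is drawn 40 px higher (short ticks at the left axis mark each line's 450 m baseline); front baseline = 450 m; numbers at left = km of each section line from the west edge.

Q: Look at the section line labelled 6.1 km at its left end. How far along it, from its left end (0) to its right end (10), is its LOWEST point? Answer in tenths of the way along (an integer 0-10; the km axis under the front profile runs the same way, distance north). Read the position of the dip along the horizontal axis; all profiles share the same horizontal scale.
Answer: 0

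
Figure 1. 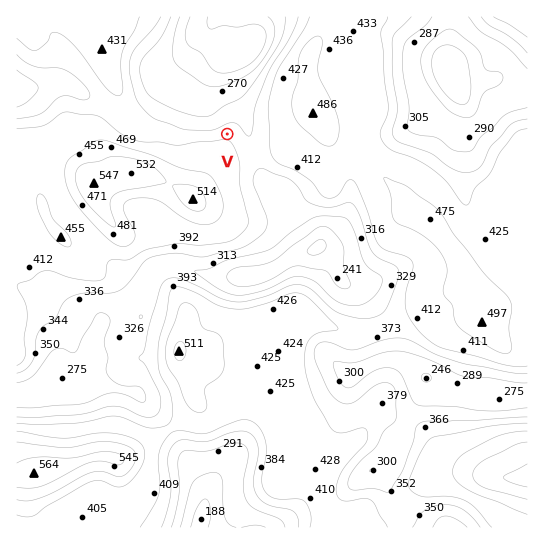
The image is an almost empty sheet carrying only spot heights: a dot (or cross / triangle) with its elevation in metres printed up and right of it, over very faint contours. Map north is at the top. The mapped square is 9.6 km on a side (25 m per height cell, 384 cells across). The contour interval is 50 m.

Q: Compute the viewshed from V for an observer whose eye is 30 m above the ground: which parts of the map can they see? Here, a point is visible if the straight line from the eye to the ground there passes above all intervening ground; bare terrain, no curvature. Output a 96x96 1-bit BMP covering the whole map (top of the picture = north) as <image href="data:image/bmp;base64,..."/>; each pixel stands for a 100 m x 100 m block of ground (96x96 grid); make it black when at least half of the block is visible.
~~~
<image width="96" height="96" href="data:image/bmp;base64,Qk2+BAAAAAAAAD4AAAAoAAAAYAAAAGAAAAABAAEAAAAAAIAEAAATCwAAEwsAAAIAAAAAAAAA////AAAAAAAAAAAAAAAAAAAAAAAAAAAAAAAAAAAAAAAAAAAAAAAAAAAAAAAAAAAAAAAAAAAAAAAAAAAAAAAAAAAAAAAAAAAAAAAAAAAAAAAAAAAAAAAAAAAAAAAAAAAAAAAAAAAAAAAAAAAAAAAAAAAwAAAAAAAAAAAAAAA///4AAAAAAAAAAAA///8AAAAAAAAAAAA///8AAAAAAAAAAAAf//8AAAAAAAAAAAAf//8AAAAAAAAAAAAf//8AAAAAAAAAAAAP//8AAAAAAAAAAAAP//8AAAAAAAAAAAAP//8AAAAAAAAAAAAH//8AAAAAAAAAAAAAP/gAAAAAAAAAAAAAAAAAAAAAAAAAAAAAAAAAAAAAAAAAAAAAAAAAAAAAAAAAAAAAAAAAAAAAAAAAAAAAAAAAAAAAAAAAAAAAAAAAAAAAAAAAAAAAAAAAAAAAAAAAAAAAAAAAAAAAAAAAAAAAAAAAAAAAAAAAAAAAAAAAAAAAAAAAAAAAAAAAAAAAAAAAAAAAAAAAAAAAAAAAAAAAAAAAAAAAAAAAAAAAAAAAAAAAAAAAAAAAAAAAAAAAAAAAAAAAAAAAAAAAAAAAAeAPAAAAAAAAAAAAD/8/+AAAAAAAAAAAP////gAAAAAAAAeA/////wAAAAAAAAP////4/wAAAAAAAAH////8/4AAAAAAAAD//////4AAAAAAAAB/////wgAAAAAAAAA/////4AAAAAAAAAAf4f//8AAAAAAAAAAHwf//8AAAAAAAAAAAAf//8AAAAAAAAAAAA/A/8AAAAAAAAAAAAfAA4AAAAAAAAAAAAfAA4AAAAAAAAAAAAPAA4AAAAAAAAAAAAHgBwAAAAAAAAAAAAHwBgAAAAAAAAAAAADwDAAAAAAAAAAAAADwOAAAAAAAAAAAAAB4cAAAAAAAAAAAgAB88AAAAAAAAAAAwAB88AAAAAAAAAAA4AA84AAAAAAAAAAA8AA8AAAAAAAAADwA/gA8AAAAAAAAAPwAfwAIAAAAAAAAAfgAf4AAAAAAAAAAB/gAH4AAAAAAAAAAP/AAD4AAAAAAAAAD//AABAAAAAAAAAAH//AGAAAAAAAAAAAf/+AfAAAAAAAAAAB//+P/wAAAAAAAAAD/////4AAAAAAAAAH/////4QAAAAAAAAP//////wAAAAAAAAP4/////wAAAAAAAAf4/////wAAAAAAAA///////gAAAAAAAA///////AAAAAAAAA//////+AAAAAAAAId/////+AAAAAAAAYB/////8AAAAAAAAAB/////8AAAAAAAAAD/////8AAAAAAAAAD//+P/8AAAAAAAAAD//+D/8AAAAAAAAAD//+A/+AAAAAAAAAH//+Af+AAAAAAAAAH///AP+AAAAAAAAAH///AP+AAAAAAAAAP///gP+AAAAAAAAAP///4P+AAAAAAAAAP////P8AAAAAAAAAP/////8AAAAAAAAAH/////8AAAAAAAAAD/////+AAAAAAAAAB//////AAAAAAAAAB//////gAAAAAA="/>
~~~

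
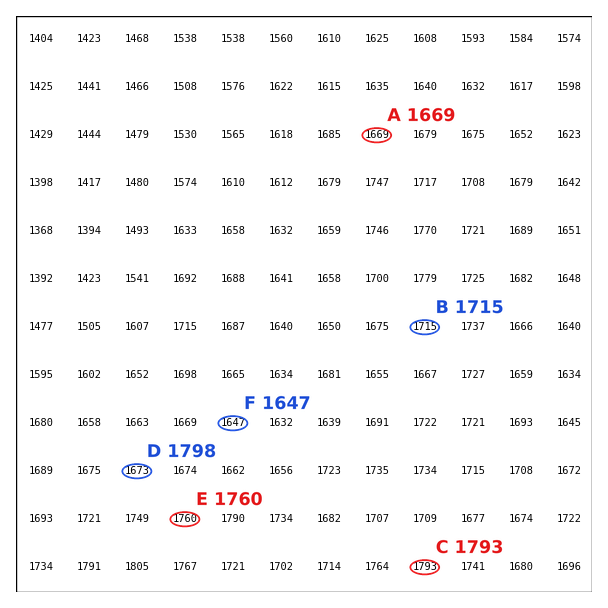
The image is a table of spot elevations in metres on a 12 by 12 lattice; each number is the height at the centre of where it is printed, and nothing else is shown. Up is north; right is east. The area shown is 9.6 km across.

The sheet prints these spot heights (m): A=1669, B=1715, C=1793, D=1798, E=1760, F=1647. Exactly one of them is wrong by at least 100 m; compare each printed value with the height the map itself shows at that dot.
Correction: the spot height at D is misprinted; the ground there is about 1673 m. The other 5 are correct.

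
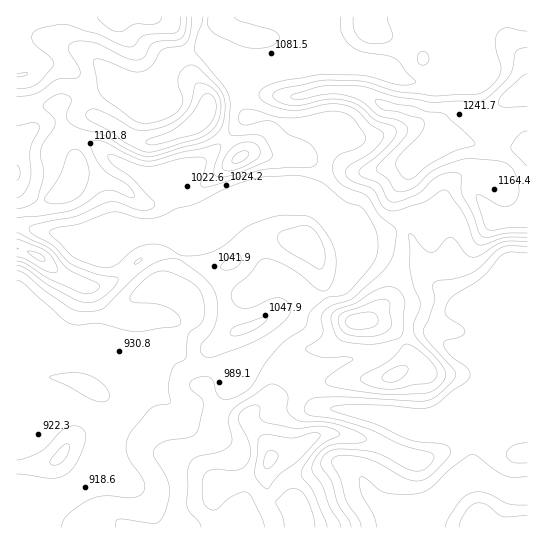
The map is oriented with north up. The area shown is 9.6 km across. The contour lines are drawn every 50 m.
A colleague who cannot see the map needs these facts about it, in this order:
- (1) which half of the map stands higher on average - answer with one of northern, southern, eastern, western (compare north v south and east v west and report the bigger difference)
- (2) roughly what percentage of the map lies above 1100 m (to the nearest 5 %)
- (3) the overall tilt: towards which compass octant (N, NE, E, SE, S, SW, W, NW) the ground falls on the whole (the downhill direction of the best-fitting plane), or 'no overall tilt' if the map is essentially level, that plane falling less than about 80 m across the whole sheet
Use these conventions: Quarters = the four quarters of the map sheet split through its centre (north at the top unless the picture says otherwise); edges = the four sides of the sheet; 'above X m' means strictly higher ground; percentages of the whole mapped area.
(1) On average the northern half of the map is the higher ground.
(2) About 35 % of the map lies above 1100 m.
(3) Overall the map slopes down towards the south.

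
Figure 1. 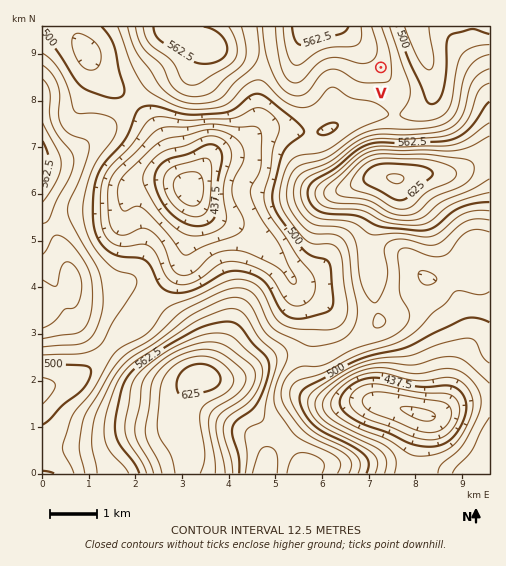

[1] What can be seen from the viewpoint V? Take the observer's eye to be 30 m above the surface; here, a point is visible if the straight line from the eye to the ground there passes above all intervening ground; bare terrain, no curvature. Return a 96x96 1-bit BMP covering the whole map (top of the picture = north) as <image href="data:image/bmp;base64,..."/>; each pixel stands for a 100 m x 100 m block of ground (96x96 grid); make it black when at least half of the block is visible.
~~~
<image width="96" height="96" href="data:image/bmp;base64,Qk2+BAAAAAAAAD4AAAAoAAAAYAAAAGAAAAABAAEAAAAAAIAEAAATCwAAEwsAAAIAAAAAAAAA////AAAAAAAAAAAAAAAAAAAAAAAAAAAAAAAAAAAAAAAAAAAAAAAAAAAAAAAAAAAAAAAAAAAAAAAAAAAAAAAAAAAAAAAAAAAAAAAAAAAAAAAAAAAAAAAAAAAAAAAAAAAAAAAAAAAAAACAAAAAAAAAAAAAAACAAAAAAAAAAAAAAADAAAAAAAAAAAAAAADAAAAAAAAAAAAAAAAAAAAAAAAAAAAAAAAAAAAAAAAAAAAAAAAAAAAAAAAAAAAAAAAAAAAAAAAAAAAAAAAAAAAAAAAAAAAAAAAAAAAAAAAAAAAAAAAAAAAAAAAAAAAAAAAAAAAAAAAAAAAAAAAAAAAADwAAAAAAAAAAAD4AfwAAAAAAAAAAAH///wAAAAAAAAAAAP///wAAAAAAAAAAAf///wAAAAAAAAAAAf///wAAAAAAAAAAB////wAAAAAAAAAAH////wAAAAAAAAAAP////wAAAAAAAAAAf////wAAAAAAAAAA/////wAAAAAAAAAA/+H//wAAAAAAAABh/+B//wAAAAAAAADh//B//wAAAAAAAADx//j//gAAAAAAAADh/////gAAAAAAAADh/////gAAAAAAAADB/////gAAAAAAAADB/////AAAAAAAAACB////+AAAAAAAAAAD////8AAAAAAAAAAD////4AAAAAAAAAAD////wAAAAAAAAAAH////wAAAAAAAAAAH////wAAAAAAAAAAH////wAAAAAAAAAAP////wAAAAAAAAAAP////4AAAAAAAAAAf////wAAAAAAAAAAf////wAAAAAAAAAAf////gAAAAAAAAAA/////gAAAAAAAAAB/////AAAAAAAAAAD/////AAAAAAAAAAD////+AAAAAAAAAAD////8AAAAAAAAAAD////8AAAAAAAAAAD////4AAAAAAAAAAD////4AAAAAAAAAAD////4AAAAAAAAAAD////wAAAAAAAAAAD////gAAAAPgAAAAD////AAAAB/4AAAAD////AAEAD/+AAAAD///+AAAAH//wYAAD///+AAAAH/////gD///+AAAAP/////8D///+AAAAP//////D///8AAAAf//////z///8AAAAf//////////8AAAA///////////8AAAA///////////8AAAB///////////4AAAAf//////////gAAAAH/////////+AAAAAB///////wAAAAAAAB///////gAAAAAAAB///////AAAAADwAB///////AAAAAPwAB//////+AAAAAfwAB//////8AAAAAfwAD//////8AAAAA/wAD//////8AAAAA/wAD//////8AAAAA/4AD//////8AAAAA/4AD//////8AAAAAf4AD//////8AAAAAP8AD//////8AAAAAH8AD//////8AAAAAH8AD//////8AAAAAD8AB//////8AAAAAD8AB//////8AAAAAD4AB//////8AAAAADwAA//////8AAAAADgAA//////8AAAAAGAAAf/////8="/>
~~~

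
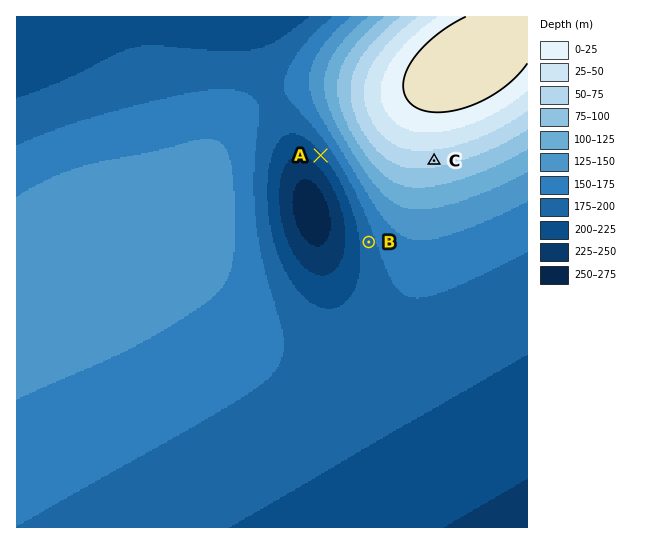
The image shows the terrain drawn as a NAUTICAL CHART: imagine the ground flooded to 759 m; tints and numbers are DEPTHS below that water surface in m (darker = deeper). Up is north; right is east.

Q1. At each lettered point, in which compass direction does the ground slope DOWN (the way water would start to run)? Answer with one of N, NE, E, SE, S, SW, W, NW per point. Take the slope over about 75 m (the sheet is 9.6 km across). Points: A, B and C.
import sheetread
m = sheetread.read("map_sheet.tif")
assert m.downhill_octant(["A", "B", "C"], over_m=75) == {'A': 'SW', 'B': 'W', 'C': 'S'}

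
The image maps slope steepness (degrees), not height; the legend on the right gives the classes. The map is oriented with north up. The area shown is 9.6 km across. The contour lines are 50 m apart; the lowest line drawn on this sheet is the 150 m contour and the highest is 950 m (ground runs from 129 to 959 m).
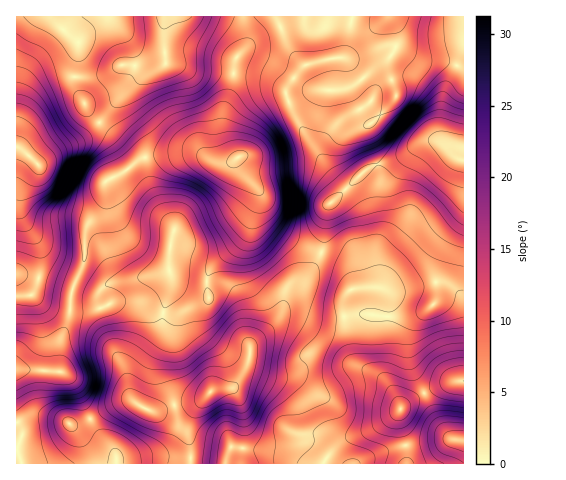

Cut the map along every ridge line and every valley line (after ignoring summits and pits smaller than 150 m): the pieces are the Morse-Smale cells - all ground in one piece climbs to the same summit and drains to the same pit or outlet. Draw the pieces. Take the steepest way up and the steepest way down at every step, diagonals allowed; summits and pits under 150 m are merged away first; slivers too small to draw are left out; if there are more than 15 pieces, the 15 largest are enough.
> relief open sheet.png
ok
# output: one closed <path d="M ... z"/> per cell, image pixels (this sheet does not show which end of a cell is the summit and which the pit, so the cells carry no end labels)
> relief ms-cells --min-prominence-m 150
<path d="M463 16l-219 0 3 22-1 8-11 14-3 27-9 29 1 16 3 11 11 15-10 5-10 0-23-11-44 4-12 4-15 12-18 8-1 2-1 25-18 21-1 30-13 32-2 22 25-2 18-8 21 0 21 9 21 3 28-12 5-3 0-27 37-38 13-33-1-11 4 7 2 17 10 13 23 15 24 11 8-49 40-36 26-8 31-19 9 0 7 3 13 13 8 4z"/><path d="M243 16l-227 1 1 353 42 1 1-31 10-25 2-25 13-32 0-26 3-9 16-16 1-25 1-2 18-8 15-12 12-4 44-4 23 11 10 0 10-5-11-15-3-11-1-16 9-29 3-27 11-14 1-8z"/><path d="M259 191l0 10-13 33-37 38-1 28-32 14-21-3-21-9-21 0-18 8-24 1-11 29-1 31-43-1 0 81 6 13 168-1 1-12-3-23 7-17 15-19 20-4 5-3 13-22 4-20 26-24 5-11 4-20 22-15 11-18 0-3-29-13-22-17-6-12-1-13z"/><path d="M435 141l-12 1-28 18-21 5-9 5-36 34-4 16-3 32 21 10 8 11 2 11-1 6-6 4-2 6 0 19 8 38 4 7 21 10 10 9 13 25 28-18 21-8 15-1 0-220-9-4-7-8z"/><path d="M322 253l-11 18-7 7-12 5-5 5-4 20-5 11-26 24-4 20-13 22-5 3-20 4-15 19-7 17 3 23-1 13 35 0 6-18 47 6 26 12 19 0 8-12 9-9 37-16 24-18-14-26-10-9-21-10-3-4-9-41 0-19 2-6 7-7-2-14-8-11z"/><path d="M463 381l-14 1-21 8-22 13-6 7 0 14 6 20 1 20 57-1z"/><path d="M399 410l-22 17-37 16-9 9-7 11 82 1 1-12-7-28z"/><path d="M234 446l-3 1-4 8 0 9 76-1-25-11z"/>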